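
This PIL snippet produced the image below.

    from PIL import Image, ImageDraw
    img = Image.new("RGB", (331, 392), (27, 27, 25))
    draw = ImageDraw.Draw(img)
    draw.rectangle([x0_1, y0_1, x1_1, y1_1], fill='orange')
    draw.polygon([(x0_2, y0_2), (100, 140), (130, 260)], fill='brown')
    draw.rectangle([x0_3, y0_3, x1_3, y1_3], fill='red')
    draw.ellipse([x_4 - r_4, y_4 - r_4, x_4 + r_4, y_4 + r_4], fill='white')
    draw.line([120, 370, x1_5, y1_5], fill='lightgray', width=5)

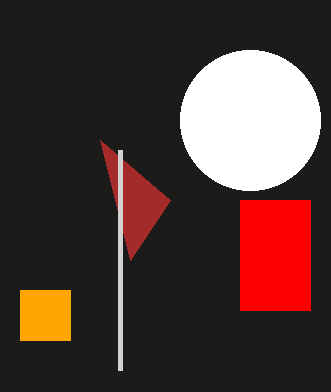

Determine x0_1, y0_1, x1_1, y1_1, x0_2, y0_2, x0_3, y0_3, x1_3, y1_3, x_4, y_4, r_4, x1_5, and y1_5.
x0_1 = 20; y0_1 = 290; x1_1 = 70; y1_1 = 340; x0_2 = 170; y0_2 = 200; x0_3 = 240; y0_3 = 200; x1_3 = 310; y1_3 = 310; x_4 = 250; y_4 = 120; r_4 = 70; x1_5 = 120; y1_5 = 150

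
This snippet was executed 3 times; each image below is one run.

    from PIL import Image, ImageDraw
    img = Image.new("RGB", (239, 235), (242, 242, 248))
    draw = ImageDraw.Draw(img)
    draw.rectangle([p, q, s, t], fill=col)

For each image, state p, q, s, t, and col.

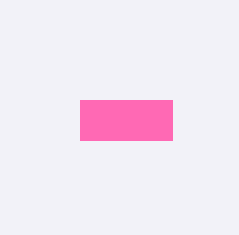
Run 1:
p = 80, q = 100, s = 172, t = 140, col = 'hotpink'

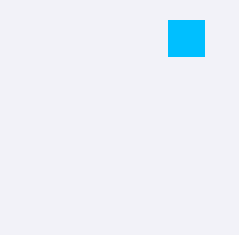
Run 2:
p = 168; q = 20; s = 204; t = 56; col = 'deepskyblue'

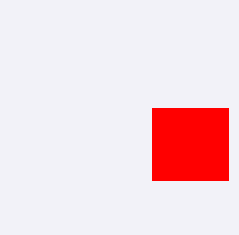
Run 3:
p = 152, q = 108, s = 228, t = 180, col = 'red'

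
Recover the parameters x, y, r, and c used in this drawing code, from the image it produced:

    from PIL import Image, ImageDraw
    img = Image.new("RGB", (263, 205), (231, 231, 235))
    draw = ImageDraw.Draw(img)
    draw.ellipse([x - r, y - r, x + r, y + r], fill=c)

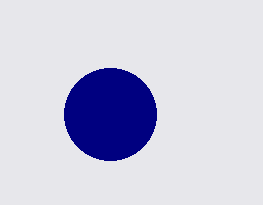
x = 110
y = 114
r = 46
c = 'navy'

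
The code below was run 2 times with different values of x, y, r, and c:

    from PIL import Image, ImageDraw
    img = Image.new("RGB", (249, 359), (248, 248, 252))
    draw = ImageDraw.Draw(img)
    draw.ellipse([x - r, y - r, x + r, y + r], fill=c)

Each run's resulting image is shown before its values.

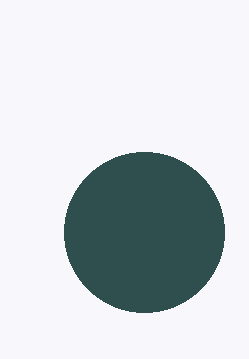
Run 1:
x = 144, y = 232, r = 80, c = 'darkslategray'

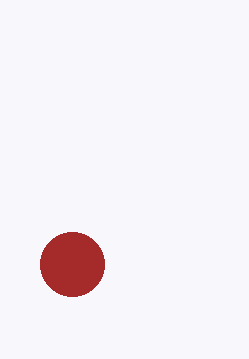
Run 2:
x = 72; y = 264; r = 32; c = 'brown'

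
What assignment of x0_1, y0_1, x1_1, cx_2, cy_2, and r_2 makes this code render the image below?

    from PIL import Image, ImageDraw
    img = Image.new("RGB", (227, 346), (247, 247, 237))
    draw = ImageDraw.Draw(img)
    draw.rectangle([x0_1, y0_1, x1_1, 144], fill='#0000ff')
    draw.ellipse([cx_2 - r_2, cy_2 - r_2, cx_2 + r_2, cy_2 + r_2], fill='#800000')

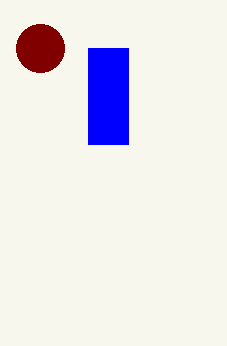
x0_1 = 88; y0_1 = 48; x1_1 = 128; cx_2 = 40; cy_2 = 48; r_2 = 24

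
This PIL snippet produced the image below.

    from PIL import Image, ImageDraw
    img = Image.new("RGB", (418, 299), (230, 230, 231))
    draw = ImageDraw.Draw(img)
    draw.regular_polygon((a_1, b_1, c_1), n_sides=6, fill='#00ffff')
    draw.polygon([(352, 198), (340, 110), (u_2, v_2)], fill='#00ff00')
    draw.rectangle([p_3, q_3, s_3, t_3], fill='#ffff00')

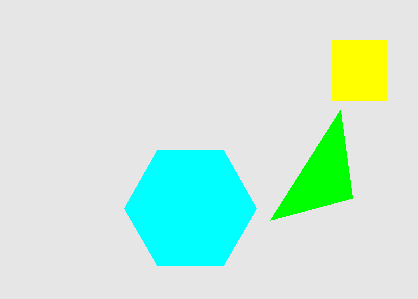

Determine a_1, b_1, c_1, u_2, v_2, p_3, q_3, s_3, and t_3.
a_1 = 190
b_1 = 208
c_1 = 66
u_2 = 270
v_2 = 220
p_3 = 332
q_3 = 40
s_3 = 386
t_3 = 100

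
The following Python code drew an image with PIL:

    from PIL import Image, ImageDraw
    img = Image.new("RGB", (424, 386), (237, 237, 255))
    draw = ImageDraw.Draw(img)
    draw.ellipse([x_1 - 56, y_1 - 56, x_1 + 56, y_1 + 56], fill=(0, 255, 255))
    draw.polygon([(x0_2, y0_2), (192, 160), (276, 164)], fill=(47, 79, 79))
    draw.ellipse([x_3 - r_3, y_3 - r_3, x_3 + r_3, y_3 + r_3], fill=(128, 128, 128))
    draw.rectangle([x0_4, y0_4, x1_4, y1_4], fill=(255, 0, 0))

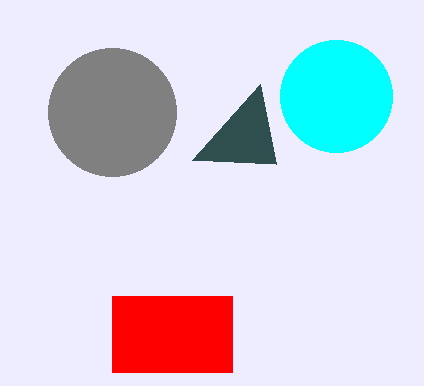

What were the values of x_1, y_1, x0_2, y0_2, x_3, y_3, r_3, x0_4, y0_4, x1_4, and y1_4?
x_1 = 336; y_1 = 96; x0_2 = 260; y0_2 = 84; x_3 = 112; y_3 = 112; r_3 = 64; x0_4 = 112; y0_4 = 296; x1_4 = 232; y1_4 = 372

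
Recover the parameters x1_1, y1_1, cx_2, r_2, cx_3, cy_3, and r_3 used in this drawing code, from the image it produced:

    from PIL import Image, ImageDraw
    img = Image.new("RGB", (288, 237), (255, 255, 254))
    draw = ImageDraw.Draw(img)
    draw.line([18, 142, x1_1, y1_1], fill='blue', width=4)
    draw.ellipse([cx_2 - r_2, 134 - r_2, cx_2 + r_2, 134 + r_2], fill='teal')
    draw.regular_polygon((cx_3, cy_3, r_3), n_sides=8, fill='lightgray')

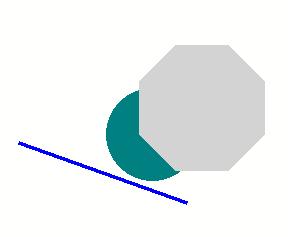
x1_1 = 186
y1_1 = 202
cx_2 = 152
r_2 = 46
cx_3 = 202
cy_3 = 108
r_3 = 68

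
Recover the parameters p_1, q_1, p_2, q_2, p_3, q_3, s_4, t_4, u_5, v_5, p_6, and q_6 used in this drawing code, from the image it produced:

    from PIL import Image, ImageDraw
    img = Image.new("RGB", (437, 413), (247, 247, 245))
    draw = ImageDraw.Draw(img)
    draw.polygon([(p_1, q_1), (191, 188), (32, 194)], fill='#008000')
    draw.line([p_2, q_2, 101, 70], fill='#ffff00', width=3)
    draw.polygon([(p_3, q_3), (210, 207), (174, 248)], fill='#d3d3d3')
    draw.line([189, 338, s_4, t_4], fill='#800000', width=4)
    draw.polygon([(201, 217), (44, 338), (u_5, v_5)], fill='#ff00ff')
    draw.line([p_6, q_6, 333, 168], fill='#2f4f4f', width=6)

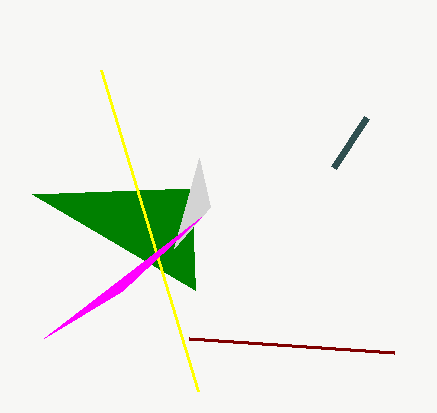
p_1 = 195
q_1 = 290
p_2 = 198
q_2 = 391
p_3 = 199
q_3 = 158
s_4 = 394
t_4 = 352
u_5 = 122
v_5 = 291
p_6 = 366
q_6 = 118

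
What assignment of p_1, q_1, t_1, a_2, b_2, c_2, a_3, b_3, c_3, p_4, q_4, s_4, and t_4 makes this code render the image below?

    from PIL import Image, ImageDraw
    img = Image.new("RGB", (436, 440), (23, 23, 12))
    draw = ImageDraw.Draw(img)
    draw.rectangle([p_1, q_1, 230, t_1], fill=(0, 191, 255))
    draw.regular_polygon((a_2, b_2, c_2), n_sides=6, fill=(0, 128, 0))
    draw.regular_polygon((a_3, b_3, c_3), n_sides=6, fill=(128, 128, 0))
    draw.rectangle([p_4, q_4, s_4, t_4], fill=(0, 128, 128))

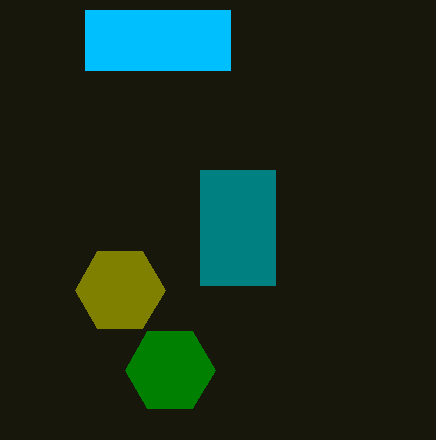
p_1 = 85
q_1 = 10
t_1 = 70
a_2 = 170
b_2 = 370
c_2 = 45
a_3 = 120
b_3 = 290
c_3 = 45
p_4 = 200
q_4 = 170
s_4 = 275
t_4 = 285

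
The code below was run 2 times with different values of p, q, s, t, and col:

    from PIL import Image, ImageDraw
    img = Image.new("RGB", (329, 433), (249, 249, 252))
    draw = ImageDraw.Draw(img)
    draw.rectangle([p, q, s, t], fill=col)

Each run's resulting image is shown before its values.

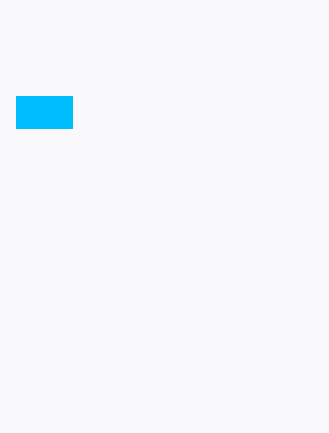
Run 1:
p = 16
q = 96
s = 72
t = 128
col = 'deepskyblue'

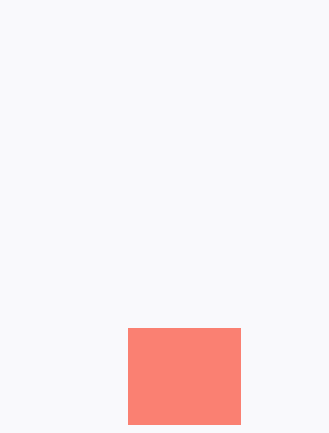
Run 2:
p = 128; q = 328; s = 240; t = 424; col = 'salmon'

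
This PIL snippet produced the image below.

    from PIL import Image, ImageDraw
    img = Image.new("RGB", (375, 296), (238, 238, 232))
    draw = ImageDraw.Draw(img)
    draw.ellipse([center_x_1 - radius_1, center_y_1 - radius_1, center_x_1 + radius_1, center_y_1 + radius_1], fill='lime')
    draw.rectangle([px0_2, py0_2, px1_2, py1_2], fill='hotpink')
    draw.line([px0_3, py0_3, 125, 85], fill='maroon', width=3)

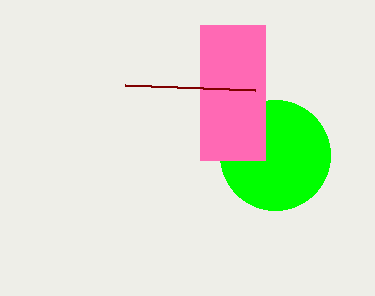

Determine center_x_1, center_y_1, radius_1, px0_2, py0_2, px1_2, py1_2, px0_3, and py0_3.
center_x_1 = 275, center_y_1 = 155, radius_1 = 55, px0_2 = 200, py0_2 = 25, px1_2 = 265, py1_2 = 160, px0_3 = 255, py0_3 = 90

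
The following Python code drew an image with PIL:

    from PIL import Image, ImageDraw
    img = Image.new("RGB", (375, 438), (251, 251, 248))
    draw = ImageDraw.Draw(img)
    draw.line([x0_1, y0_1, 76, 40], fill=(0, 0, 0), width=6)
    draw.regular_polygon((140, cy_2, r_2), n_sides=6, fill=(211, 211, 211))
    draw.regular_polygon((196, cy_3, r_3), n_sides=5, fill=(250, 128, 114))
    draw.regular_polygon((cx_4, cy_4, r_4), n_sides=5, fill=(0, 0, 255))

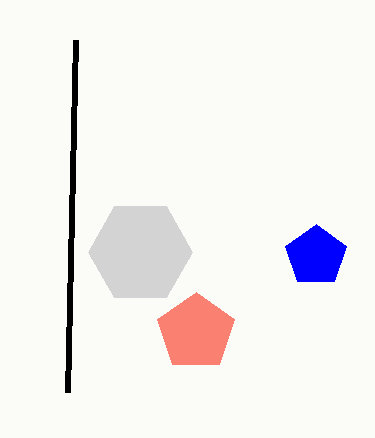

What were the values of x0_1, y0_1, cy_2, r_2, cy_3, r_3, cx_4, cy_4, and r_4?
x0_1 = 68; y0_1 = 392; cy_2 = 252; r_2 = 52; cy_3 = 332; r_3 = 40; cx_4 = 316; cy_4 = 256; r_4 = 32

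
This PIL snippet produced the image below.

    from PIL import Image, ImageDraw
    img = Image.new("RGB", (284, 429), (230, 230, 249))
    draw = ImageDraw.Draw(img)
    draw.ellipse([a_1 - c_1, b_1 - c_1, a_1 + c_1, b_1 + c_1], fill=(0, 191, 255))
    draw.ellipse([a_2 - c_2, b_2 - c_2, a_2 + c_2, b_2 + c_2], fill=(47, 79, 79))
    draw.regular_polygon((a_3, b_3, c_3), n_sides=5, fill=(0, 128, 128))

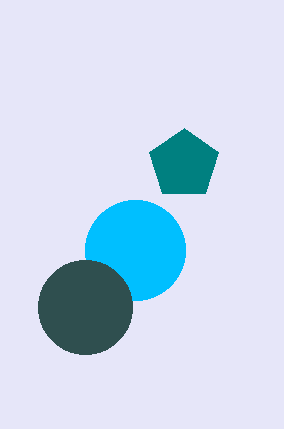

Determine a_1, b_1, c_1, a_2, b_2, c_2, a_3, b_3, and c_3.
a_1 = 135
b_1 = 250
c_1 = 50
a_2 = 85
b_2 = 307
c_2 = 47
a_3 = 184
b_3 = 164
c_3 = 36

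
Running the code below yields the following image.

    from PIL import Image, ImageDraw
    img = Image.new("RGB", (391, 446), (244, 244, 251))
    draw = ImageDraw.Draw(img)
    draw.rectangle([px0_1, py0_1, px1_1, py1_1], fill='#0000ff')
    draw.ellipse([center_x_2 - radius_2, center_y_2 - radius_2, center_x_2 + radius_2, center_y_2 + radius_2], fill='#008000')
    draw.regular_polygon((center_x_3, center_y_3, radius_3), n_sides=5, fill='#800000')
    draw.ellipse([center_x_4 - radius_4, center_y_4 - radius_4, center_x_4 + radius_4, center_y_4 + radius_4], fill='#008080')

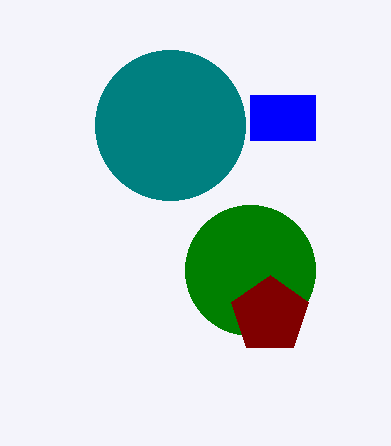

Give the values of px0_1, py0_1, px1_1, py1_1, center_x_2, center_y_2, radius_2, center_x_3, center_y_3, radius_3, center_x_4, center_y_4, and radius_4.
px0_1 = 250
py0_1 = 95
px1_1 = 315
py1_1 = 140
center_x_2 = 250
center_y_2 = 270
radius_2 = 65
center_x_3 = 270
center_y_3 = 315
radius_3 = 40
center_x_4 = 170
center_y_4 = 125
radius_4 = 75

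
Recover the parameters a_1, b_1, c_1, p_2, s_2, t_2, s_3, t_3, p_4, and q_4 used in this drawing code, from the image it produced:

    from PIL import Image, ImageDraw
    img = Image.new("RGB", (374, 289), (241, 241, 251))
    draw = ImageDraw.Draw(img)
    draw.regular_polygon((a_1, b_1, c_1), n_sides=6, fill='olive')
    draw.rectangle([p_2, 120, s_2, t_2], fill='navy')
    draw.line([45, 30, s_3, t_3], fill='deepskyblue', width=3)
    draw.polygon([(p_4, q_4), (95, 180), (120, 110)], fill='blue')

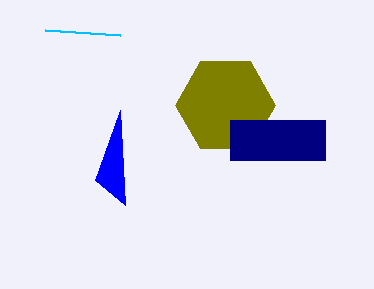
a_1 = 225
b_1 = 105
c_1 = 50
p_2 = 230
s_2 = 325
t_2 = 160
s_3 = 120
t_3 = 35
p_4 = 125
q_4 = 205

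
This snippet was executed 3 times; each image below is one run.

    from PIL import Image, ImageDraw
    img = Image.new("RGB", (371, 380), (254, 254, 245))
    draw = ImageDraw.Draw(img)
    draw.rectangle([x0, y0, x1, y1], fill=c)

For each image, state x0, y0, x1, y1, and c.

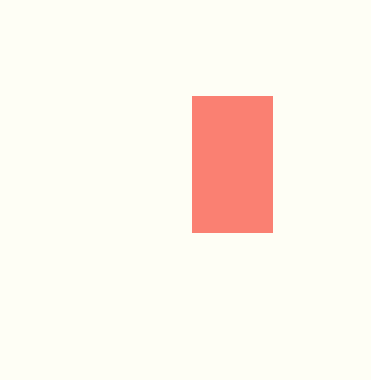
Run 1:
x0 = 192, y0 = 96, x1 = 272, y1 = 232, c = 'salmon'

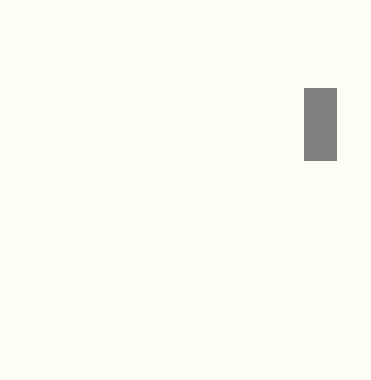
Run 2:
x0 = 304; y0 = 88; x1 = 336; y1 = 160; c = 'gray'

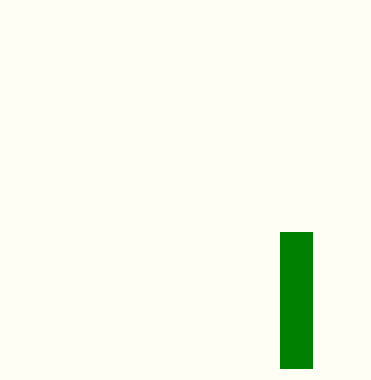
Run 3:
x0 = 280, y0 = 232, x1 = 312, y1 = 368, c = 'green'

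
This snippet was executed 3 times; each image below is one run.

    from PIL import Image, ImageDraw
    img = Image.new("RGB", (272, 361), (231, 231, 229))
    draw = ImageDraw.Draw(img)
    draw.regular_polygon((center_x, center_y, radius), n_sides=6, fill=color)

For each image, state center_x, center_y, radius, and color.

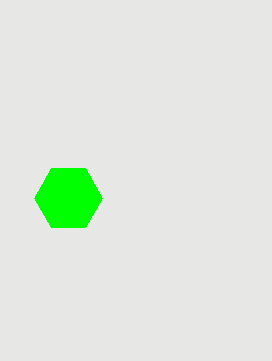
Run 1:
center_x = 68; center_y = 198; radius = 34; color = 'lime'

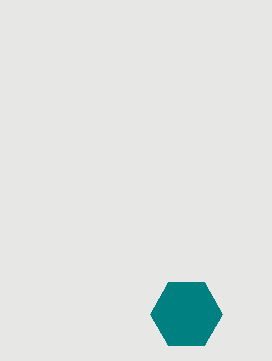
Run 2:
center_x = 186; center_y = 314; radius = 36; color = 'teal'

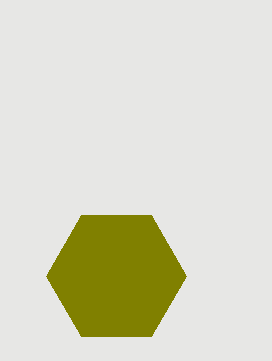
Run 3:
center_x = 116; center_y = 276; radius = 70; color = 'olive'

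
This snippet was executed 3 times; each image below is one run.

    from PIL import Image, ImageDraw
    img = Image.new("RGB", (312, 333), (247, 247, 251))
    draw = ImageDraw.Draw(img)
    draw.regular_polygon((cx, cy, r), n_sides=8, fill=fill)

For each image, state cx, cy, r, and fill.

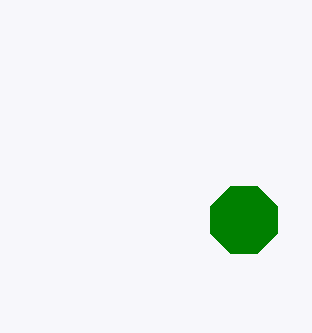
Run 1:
cx = 244; cy = 220; r = 36; fill = 'green'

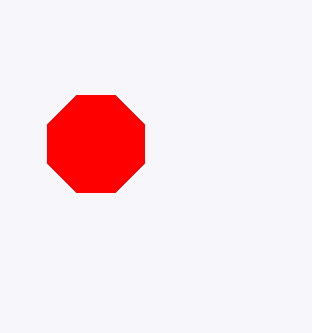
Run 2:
cx = 96, cy = 144, r = 52, fill = 'red'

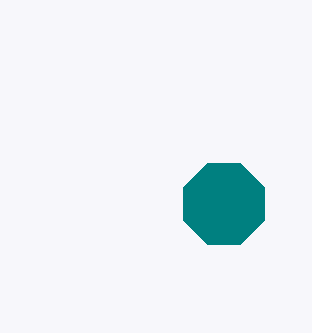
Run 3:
cx = 224; cy = 204; r = 44; fill = 'teal'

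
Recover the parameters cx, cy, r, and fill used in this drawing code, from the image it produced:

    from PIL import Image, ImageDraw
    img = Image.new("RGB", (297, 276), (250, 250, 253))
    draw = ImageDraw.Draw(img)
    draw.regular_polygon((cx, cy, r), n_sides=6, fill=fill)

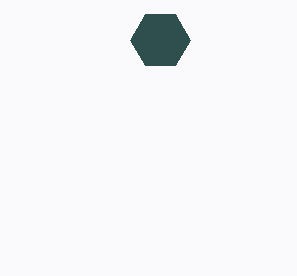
cx = 160
cy = 40
r = 30
fill = 'darkslategray'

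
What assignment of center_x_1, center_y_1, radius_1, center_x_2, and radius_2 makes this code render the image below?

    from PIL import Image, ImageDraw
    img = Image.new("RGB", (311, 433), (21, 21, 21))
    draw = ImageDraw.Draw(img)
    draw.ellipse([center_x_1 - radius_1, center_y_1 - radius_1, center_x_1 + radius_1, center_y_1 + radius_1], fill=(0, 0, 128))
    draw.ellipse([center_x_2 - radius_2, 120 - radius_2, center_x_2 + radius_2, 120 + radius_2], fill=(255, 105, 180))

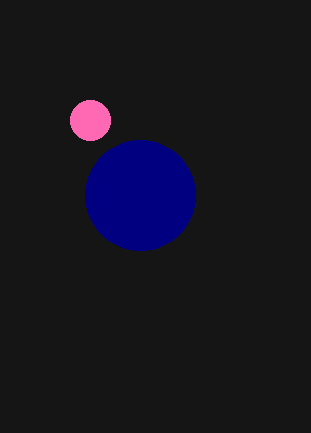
center_x_1 = 140, center_y_1 = 195, radius_1 = 55, center_x_2 = 90, radius_2 = 20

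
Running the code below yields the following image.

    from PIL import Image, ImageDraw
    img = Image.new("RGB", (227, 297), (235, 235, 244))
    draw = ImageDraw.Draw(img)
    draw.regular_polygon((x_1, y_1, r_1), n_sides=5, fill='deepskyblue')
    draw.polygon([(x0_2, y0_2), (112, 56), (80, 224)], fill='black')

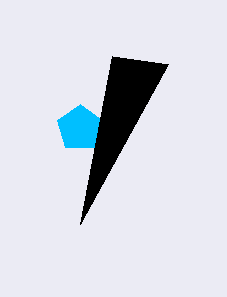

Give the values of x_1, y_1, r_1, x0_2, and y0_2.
x_1 = 80, y_1 = 128, r_1 = 24, x0_2 = 168, y0_2 = 64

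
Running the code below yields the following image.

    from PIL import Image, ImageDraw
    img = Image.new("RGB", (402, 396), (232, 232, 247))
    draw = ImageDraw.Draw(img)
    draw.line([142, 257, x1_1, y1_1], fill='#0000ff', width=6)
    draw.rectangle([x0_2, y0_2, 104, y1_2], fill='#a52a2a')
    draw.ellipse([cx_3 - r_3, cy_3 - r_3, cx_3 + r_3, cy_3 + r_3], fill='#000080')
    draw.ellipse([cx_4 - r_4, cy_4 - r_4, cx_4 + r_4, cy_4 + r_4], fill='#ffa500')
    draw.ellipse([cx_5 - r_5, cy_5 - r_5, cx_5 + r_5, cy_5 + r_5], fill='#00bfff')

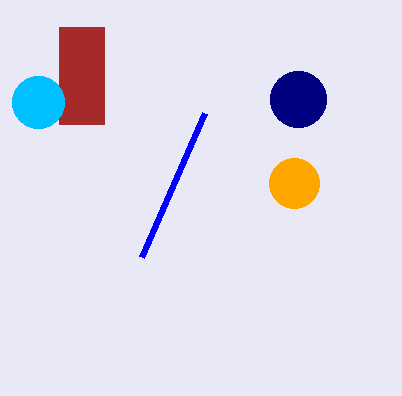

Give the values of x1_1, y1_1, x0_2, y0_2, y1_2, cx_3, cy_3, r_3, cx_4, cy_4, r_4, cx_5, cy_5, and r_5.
x1_1 = 205
y1_1 = 113
x0_2 = 59
y0_2 = 27
y1_2 = 124
cx_3 = 298
cy_3 = 99
r_3 = 28
cx_4 = 294
cy_4 = 183
r_4 = 25
cx_5 = 38
cy_5 = 102
r_5 = 26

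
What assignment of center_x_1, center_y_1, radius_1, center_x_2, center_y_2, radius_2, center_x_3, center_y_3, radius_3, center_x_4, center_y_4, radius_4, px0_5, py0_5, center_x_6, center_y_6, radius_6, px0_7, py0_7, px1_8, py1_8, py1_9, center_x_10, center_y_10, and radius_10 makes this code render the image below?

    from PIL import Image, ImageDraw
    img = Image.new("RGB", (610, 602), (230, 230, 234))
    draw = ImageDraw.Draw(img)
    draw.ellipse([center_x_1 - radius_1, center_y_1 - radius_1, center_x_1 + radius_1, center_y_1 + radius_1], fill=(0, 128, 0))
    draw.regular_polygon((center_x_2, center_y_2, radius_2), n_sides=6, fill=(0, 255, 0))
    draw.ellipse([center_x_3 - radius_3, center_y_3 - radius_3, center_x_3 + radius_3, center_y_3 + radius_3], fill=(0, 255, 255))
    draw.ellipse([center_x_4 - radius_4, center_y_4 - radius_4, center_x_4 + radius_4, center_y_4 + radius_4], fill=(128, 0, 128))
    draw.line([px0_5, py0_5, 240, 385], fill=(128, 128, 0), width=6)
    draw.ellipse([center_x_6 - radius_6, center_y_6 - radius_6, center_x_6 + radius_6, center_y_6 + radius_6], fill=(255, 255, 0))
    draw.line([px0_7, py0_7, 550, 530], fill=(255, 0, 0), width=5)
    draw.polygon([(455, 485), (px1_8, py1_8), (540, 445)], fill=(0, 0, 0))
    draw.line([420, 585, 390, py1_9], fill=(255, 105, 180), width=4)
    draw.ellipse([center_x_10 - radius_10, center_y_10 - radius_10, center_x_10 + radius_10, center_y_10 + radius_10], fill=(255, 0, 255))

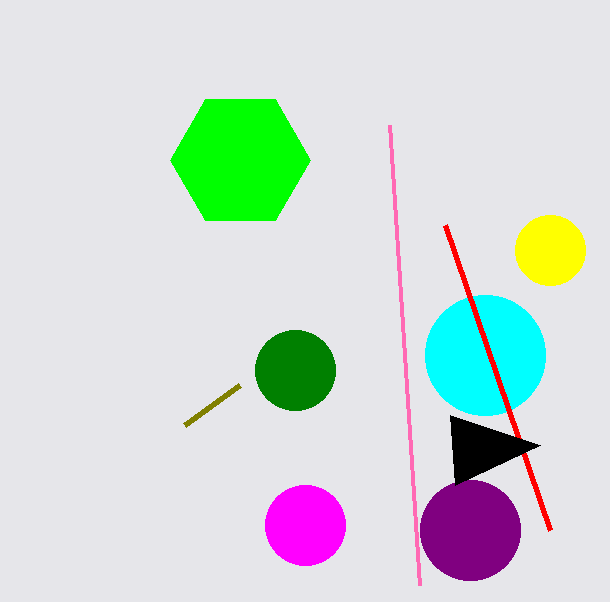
center_x_1 = 295, center_y_1 = 370, radius_1 = 40, center_x_2 = 240, center_y_2 = 160, radius_2 = 70, center_x_3 = 485, center_y_3 = 355, radius_3 = 60, center_x_4 = 470, center_y_4 = 530, radius_4 = 50, px0_5 = 185, py0_5 = 425, center_x_6 = 550, center_y_6 = 250, radius_6 = 35, px0_7 = 445, py0_7 = 225, px1_8 = 450, py1_8 = 415, py1_9 = 125, center_x_10 = 305, center_y_10 = 525, radius_10 = 40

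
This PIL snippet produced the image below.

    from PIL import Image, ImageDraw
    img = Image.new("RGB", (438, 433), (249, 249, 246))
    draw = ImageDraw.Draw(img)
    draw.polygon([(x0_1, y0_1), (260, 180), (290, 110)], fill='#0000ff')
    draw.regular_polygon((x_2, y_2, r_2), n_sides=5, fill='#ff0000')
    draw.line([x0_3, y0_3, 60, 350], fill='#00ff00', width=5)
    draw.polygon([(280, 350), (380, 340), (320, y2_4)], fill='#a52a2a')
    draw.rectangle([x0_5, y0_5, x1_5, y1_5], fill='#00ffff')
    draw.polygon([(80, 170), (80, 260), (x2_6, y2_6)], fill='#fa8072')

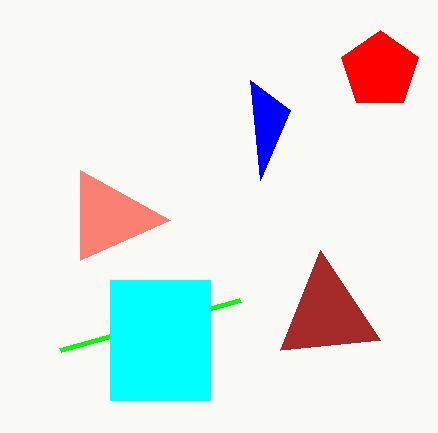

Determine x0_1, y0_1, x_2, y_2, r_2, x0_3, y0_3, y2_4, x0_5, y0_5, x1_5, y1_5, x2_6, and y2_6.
x0_1 = 250, y0_1 = 80, x_2 = 380, y_2 = 70, r_2 = 40, x0_3 = 240, y0_3 = 300, y2_4 = 250, x0_5 = 110, y0_5 = 280, x1_5 = 210, y1_5 = 400, x2_6 = 170, y2_6 = 220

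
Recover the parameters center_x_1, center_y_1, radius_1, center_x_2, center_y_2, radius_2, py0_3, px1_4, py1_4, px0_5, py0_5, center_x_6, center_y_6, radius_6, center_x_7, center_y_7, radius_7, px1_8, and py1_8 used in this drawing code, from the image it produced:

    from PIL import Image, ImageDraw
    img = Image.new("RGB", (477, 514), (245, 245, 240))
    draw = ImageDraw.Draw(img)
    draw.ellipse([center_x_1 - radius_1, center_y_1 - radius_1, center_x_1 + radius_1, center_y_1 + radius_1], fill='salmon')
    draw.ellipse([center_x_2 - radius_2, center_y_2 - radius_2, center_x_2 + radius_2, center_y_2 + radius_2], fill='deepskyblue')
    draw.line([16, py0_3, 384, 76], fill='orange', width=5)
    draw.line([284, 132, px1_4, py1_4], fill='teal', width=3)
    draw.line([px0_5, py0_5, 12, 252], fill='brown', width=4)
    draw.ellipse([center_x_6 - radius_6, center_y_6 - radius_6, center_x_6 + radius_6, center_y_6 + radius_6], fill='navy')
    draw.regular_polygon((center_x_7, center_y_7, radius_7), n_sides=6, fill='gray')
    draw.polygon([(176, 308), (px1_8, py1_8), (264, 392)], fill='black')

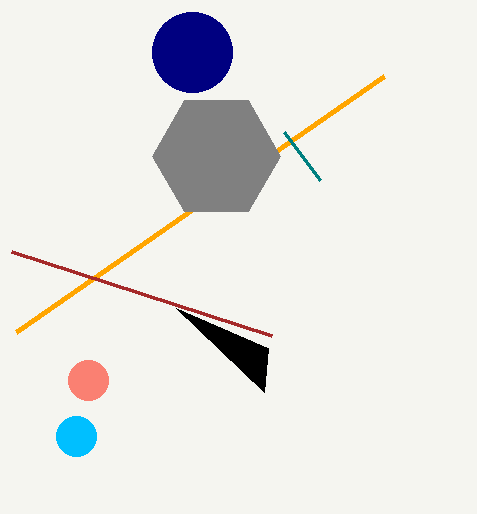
center_x_1 = 88; center_y_1 = 380; radius_1 = 20; center_x_2 = 76; center_y_2 = 436; radius_2 = 20; py0_3 = 332; px1_4 = 320; py1_4 = 180; px0_5 = 272; py0_5 = 336; center_x_6 = 192; center_y_6 = 52; radius_6 = 40; center_x_7 = 216; center_y_7 = 156; radius_7 = 64; px1_8 = 268; py1_8 = 348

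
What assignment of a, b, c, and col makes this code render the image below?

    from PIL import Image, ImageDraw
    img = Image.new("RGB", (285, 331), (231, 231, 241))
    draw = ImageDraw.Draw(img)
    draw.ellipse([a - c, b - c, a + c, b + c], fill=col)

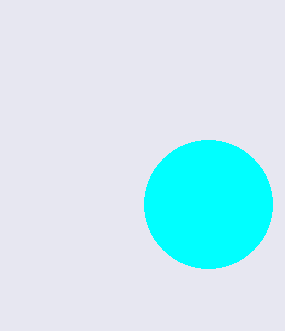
a = 208
b = 204
c = 64
col = 'cyan'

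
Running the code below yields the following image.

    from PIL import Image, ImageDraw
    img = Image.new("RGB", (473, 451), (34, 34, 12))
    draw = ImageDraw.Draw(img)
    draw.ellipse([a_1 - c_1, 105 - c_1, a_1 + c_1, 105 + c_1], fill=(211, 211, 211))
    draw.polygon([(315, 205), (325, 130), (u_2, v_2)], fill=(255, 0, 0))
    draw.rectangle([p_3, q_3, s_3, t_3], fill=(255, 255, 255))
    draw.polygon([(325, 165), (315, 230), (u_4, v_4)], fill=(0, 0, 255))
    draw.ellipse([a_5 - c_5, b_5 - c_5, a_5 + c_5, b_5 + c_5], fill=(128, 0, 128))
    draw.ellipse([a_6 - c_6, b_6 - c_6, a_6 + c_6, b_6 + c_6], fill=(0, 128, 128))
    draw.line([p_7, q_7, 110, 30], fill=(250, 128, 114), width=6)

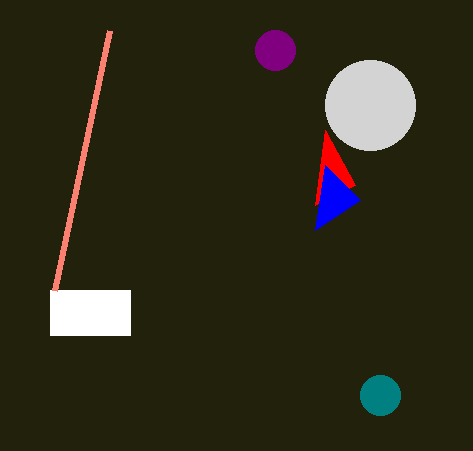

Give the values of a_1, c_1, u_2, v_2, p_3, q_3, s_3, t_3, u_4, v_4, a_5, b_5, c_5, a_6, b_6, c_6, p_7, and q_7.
a_1 = 370, c_1 = 45, u_2 = 355, v_2 = 185, p_3 = 50, q_3 = 290, s_3 = 130, t_3 = 335, u_4 = 360, v_4 = 200, a_5 = 275, b_5 = 50, c_5 = 20, a_6 = 380, b_6 = 395, c_6 = 20, p_7 = 55, q_7 = 290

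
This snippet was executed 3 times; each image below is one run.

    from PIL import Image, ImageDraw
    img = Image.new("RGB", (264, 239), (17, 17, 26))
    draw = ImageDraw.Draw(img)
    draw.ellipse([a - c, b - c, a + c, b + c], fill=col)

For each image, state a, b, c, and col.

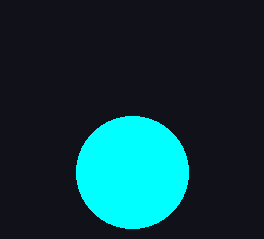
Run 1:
a = 132
b = 172
c = 56
col = 'cyan'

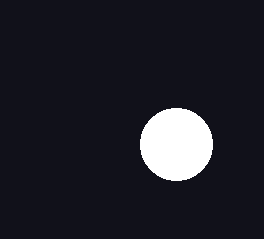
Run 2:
a = 176, b = 144, c = 36, col = 'white'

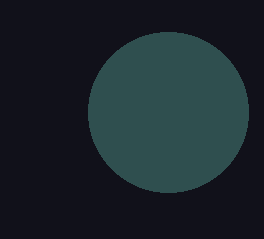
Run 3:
a = 168, b = 112, c = 80, col = 'darkslategray'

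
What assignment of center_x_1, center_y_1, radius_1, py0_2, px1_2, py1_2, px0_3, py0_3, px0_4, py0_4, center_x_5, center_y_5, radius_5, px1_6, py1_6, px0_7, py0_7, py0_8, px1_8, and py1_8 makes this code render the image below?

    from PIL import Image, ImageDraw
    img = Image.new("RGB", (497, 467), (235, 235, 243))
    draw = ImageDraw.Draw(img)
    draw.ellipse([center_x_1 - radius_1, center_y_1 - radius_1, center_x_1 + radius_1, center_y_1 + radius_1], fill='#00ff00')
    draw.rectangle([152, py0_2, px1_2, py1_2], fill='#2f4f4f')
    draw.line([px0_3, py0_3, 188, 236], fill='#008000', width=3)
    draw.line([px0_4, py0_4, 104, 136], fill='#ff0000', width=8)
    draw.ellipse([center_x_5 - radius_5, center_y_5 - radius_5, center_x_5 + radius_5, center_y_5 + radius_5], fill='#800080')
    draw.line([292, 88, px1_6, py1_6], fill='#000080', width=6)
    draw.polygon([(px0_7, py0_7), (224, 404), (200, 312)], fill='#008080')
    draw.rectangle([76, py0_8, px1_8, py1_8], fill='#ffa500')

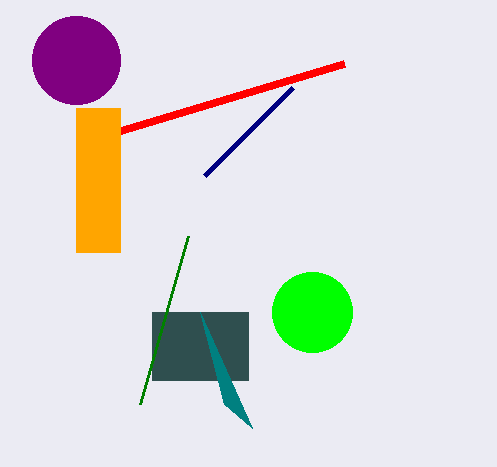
center_x_1 = 312
center_y_1 = 312
radius_1 = 40
py0_2 = 312
px1_2 = 248
py1_2 = 380
px0_3 = 140
py0_3 = 404
px0_4 = 344
py0_4 = 64
center_x_5 = 76
center_y_5 = 60
radius_5 = 44
px1_6 = 204
py1_6 = 176
px0_7 = 252
py0_7 = 428
py0_8 = 108
px1_8 = 120
py1_8 = 252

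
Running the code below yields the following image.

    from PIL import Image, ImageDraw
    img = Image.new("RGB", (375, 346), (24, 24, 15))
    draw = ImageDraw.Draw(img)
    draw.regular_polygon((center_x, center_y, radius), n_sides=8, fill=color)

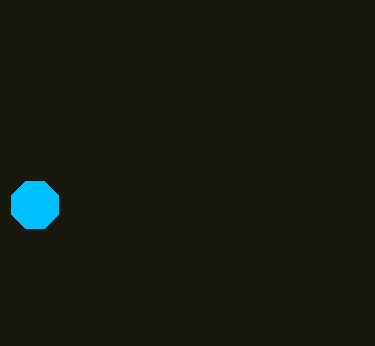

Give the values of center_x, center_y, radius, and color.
center_x = 35; center_y = 205; radius = 25; color = 'deepskyblue'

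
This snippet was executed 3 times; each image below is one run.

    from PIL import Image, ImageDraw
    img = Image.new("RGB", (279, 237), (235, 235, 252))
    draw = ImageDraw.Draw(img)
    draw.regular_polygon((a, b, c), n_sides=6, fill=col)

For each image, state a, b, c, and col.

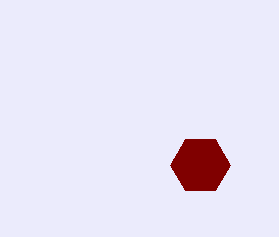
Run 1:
a = 200; b = 165; c = 30; col = 'maroon'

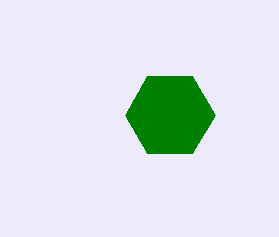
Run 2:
a = 170, b = 115, c = 45, col = 'green'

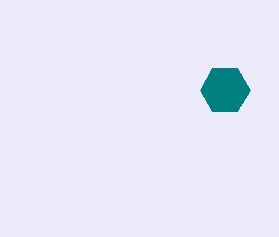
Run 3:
a = 225
b = 90
c = 25
col = 'teal'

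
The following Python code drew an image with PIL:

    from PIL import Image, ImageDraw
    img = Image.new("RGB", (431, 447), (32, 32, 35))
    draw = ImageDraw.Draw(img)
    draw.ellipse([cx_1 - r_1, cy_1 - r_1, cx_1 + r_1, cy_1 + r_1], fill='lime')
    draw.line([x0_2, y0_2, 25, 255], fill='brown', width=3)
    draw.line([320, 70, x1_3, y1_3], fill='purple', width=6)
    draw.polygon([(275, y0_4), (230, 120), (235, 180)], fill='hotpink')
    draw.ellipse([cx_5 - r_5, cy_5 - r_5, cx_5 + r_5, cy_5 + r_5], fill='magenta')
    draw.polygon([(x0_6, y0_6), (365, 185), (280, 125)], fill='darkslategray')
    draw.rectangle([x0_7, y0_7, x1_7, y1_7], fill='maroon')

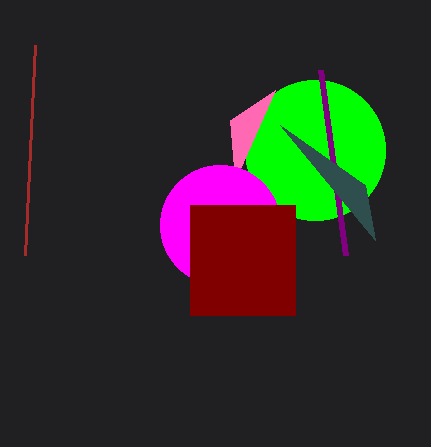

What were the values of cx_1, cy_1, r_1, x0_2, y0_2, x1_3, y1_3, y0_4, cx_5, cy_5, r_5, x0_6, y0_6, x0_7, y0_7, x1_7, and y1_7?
cx_1 = 315
cy_1 = 150
r_1 = 70
x0_2 = 35
y0_2 = 45
x1_3 = 345
y1_3 = 255
y0_4 = 90
cx_5 = 220
cy_5 = 225
r_5 = 60
x0_6 = 375
y0_6 = 240
x0_7 = 190
y0_7 = 205
x1_7 = 295
y1_7 = 315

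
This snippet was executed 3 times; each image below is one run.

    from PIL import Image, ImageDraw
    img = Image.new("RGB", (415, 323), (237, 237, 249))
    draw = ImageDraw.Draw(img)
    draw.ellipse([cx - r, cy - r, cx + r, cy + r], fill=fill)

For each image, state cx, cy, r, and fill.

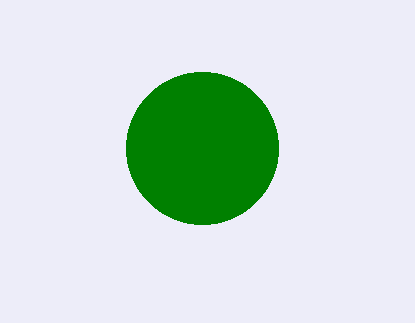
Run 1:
cx = 202; cy = 148; r = 76; fill = 'green'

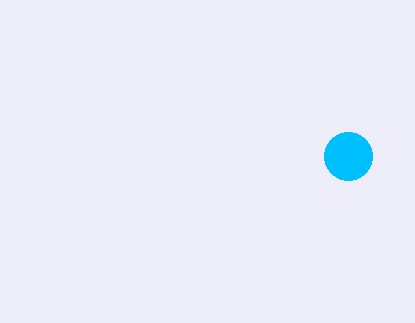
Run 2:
cx = 348; cy = 156; r = 24; fill = 'deepskyblue'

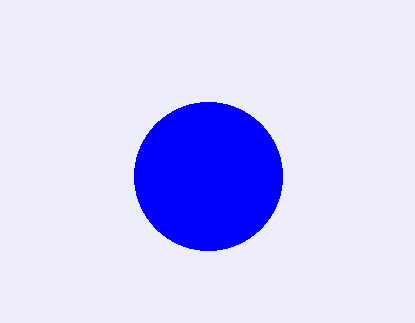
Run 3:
cx = 208, cy = 176, r = 74, fill = 'blue'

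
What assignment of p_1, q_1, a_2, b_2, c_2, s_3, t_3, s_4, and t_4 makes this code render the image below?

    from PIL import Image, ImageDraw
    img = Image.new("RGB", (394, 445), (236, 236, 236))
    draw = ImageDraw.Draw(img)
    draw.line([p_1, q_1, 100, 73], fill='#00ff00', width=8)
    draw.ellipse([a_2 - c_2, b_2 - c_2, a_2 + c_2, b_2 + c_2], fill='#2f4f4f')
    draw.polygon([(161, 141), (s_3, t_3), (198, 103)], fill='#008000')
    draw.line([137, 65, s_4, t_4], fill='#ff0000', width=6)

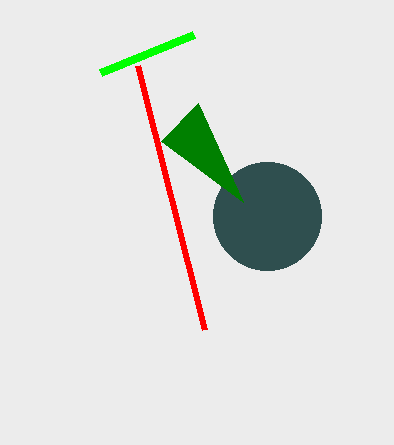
p_1 = 193, q_1 = 35, a_2 = 267, b_2 = 216, c_2 = 54, s_3 = 243, t_3 = 202, s_4 = 204, t_4 = 329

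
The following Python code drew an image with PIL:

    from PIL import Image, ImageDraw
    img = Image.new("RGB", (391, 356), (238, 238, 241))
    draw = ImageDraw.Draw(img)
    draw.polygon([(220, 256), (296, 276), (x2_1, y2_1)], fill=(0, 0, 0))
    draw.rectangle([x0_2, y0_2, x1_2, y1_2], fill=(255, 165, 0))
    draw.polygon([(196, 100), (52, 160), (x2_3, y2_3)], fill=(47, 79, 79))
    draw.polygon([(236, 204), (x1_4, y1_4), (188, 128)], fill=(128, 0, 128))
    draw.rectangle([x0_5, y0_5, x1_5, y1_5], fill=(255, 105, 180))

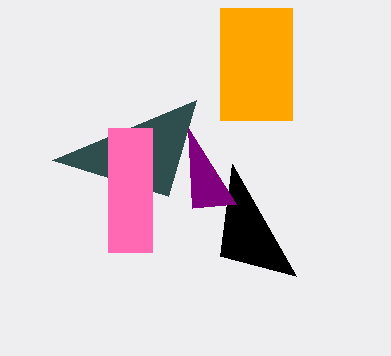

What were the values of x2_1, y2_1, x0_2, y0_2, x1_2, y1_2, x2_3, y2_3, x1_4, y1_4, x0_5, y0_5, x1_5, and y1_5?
x2_1 = 232; y2_1 = 164; x0_2 = 220; y0_2 = 8; x1_2 = 292; y1_2 = 120; x2_3 = 168; y2_3 = 196; x1_4 = 192; y1_4 = 208; x0_5 = 108; y0_5 = 128; x1_5 = 152; y1_5 = 252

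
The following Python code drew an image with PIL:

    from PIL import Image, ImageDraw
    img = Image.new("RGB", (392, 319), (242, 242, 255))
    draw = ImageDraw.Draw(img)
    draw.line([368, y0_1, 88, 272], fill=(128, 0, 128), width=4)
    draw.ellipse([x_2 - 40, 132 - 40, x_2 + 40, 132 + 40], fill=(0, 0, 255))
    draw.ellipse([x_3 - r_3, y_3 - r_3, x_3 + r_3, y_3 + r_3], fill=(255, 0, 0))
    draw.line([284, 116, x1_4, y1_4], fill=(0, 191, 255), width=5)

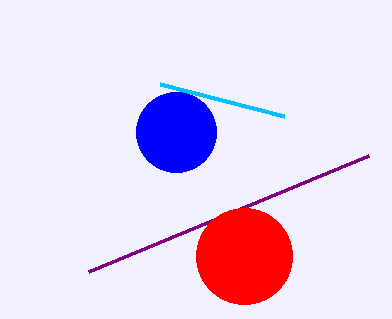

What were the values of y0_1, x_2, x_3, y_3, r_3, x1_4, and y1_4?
y0_1 = 156; x_2 = 176; x_3 = 244; y_3 = 256; r_3 = 48; x1_4 = 160; y1_4 = 84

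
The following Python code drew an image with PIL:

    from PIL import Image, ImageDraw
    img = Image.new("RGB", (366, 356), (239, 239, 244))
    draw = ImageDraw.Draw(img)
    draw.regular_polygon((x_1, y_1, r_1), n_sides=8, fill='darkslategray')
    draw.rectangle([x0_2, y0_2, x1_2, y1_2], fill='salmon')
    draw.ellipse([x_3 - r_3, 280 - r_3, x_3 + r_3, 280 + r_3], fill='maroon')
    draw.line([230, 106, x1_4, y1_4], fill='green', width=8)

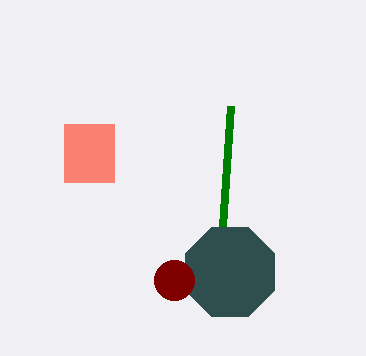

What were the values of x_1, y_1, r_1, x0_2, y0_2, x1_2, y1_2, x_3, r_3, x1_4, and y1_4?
x_1 = 230
y_1 = 272
r_1 = 48
x0_2 = 64
y0_2 = 124
x1_2 = 114
y1_2 = 182
x_3 = 174
r_3 = 20
x1_4 = 222
y1_4 = 226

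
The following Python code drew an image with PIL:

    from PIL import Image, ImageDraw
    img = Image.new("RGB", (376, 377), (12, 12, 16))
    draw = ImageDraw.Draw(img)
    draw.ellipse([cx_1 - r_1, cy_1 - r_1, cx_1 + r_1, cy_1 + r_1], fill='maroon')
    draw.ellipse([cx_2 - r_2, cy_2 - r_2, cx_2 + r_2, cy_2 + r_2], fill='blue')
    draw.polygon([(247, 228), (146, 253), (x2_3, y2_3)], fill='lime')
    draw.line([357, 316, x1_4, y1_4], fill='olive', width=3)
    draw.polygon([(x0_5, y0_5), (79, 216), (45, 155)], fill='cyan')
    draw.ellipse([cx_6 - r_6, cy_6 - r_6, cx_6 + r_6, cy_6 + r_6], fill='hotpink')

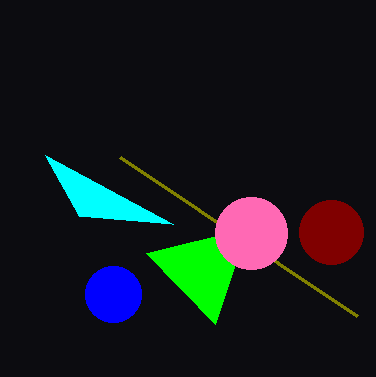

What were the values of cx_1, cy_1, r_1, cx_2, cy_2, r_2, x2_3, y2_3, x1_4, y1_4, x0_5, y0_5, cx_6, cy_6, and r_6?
cx_1 = 331; cy_1 = 232; r_1 = 32; cx_2 = 113; cy_2 = 294; r_2 = 28; x2_3 = 215; y2_3 = 324; x1_4 = 120; y1_4 = 157; x0_5 = 173; y0_5 = 224; cx_6 = 251; cy_6 = 233; r_6 = 36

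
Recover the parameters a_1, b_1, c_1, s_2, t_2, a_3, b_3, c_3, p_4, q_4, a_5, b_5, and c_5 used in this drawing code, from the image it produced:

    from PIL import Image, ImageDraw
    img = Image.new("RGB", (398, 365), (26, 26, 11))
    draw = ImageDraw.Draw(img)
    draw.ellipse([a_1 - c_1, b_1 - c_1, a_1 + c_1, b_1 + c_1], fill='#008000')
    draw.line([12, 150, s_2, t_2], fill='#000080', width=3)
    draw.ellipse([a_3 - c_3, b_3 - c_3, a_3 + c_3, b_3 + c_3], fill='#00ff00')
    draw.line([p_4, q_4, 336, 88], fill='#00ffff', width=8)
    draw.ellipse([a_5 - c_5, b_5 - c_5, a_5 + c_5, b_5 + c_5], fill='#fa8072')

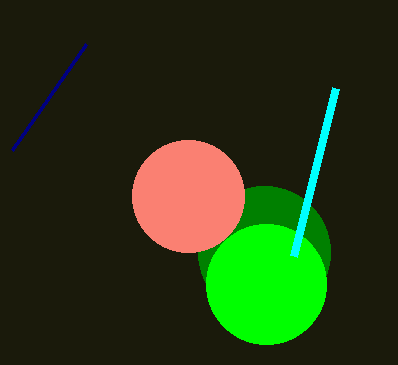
a_1 = 264; b_1 = 252; c_1 = 66; s_2 = 86; t_2 = 44; a_3 = 266; b_3 = 284; c_3 = 60; p_4 = 294; q_4 = 256; a_5 = 188; b_5 = 196; c_5 = 56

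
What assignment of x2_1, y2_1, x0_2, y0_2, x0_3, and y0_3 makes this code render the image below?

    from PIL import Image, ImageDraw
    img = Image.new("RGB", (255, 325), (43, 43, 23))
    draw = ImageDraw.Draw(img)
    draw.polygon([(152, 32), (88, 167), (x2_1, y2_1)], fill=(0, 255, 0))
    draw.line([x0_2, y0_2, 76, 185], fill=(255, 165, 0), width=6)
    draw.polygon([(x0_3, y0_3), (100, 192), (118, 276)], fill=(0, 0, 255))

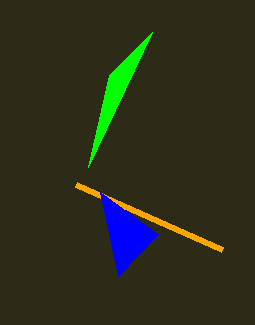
x2_1 = 109, y2_1 = 75, x0_2 = 222, y0_2 = 250, x0_3 = 158, y0_3 = 234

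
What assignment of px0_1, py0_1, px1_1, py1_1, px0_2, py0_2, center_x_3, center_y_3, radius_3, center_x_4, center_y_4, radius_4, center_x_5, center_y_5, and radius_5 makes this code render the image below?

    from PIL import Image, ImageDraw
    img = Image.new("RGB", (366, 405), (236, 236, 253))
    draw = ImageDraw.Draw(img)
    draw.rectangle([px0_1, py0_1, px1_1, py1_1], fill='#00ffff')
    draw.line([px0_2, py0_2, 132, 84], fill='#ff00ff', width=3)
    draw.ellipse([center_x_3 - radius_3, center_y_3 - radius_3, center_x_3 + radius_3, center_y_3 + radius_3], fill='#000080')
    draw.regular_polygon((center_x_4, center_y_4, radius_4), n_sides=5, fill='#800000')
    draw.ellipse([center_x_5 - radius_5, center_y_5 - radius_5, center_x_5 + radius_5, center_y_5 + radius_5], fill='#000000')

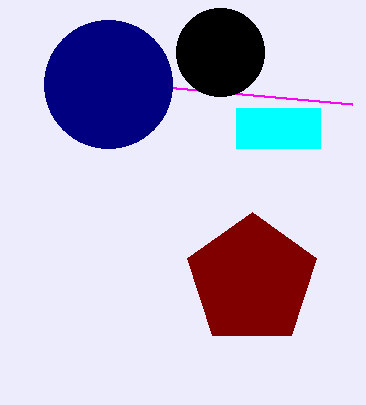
px0_1 = 236
py0_1 = 108
px1_1 = 320
py1_1 = 148
px0_2 = 352
py0_2 = 104
center_x_3 = 108
center_y_3 = 84
radius_3 = 64
center_x_4 = 252
center_y_4 = 280
radius_4 = 68
center_x_5 = 220
center_y_5 = 52
radius_5 = 44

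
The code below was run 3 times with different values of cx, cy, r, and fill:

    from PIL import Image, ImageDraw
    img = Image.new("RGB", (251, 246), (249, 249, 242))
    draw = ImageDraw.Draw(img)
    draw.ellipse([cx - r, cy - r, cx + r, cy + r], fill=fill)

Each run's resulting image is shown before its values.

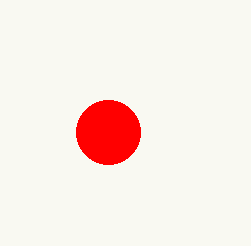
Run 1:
cx = 108; cy = 132; r = 32; fill = 'red'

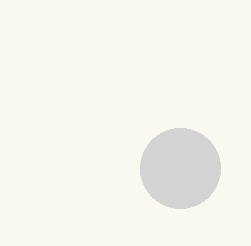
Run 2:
cx = 180
cy = 168
r = 40
fill = 'lightgray'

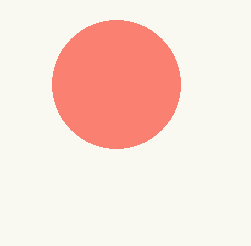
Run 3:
cx = 116, cy = 84, r = 64, fill = 'salmon'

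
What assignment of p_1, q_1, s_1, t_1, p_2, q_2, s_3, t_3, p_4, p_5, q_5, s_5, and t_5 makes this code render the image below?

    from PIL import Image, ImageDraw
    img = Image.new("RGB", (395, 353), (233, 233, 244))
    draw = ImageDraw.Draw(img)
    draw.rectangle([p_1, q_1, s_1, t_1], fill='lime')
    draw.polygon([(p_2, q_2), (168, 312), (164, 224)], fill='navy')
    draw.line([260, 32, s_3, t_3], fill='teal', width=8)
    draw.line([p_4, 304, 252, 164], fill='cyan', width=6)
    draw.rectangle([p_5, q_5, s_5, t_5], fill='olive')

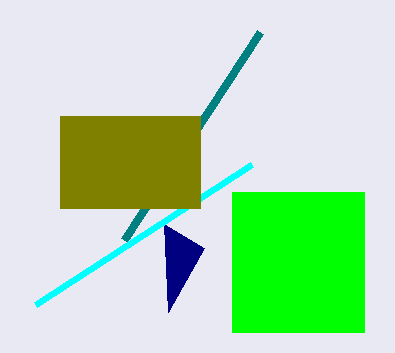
p_1 = 232, q_1 = 192, s_1 = 364, t_1 = 332, p_2 = 204, q_2 = 248, s_3 = 124, t_3 = 240, p_4 = 36, p_5 = 60, q_5 = 116, s_5 = 200, t_5 = 208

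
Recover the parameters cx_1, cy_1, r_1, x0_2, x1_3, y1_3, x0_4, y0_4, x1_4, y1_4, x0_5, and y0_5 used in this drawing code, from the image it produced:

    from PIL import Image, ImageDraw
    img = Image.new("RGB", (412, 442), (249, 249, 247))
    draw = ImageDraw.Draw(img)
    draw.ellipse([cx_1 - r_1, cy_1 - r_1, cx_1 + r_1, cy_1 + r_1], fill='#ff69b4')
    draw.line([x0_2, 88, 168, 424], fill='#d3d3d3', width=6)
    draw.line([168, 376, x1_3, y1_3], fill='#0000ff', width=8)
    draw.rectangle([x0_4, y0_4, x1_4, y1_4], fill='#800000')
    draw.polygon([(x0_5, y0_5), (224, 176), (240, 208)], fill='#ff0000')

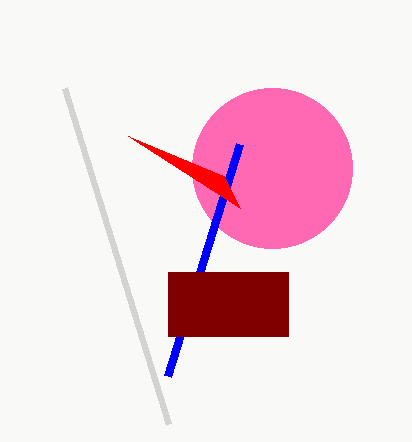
cx_1 = 272; cy_1 = 168; r_1 = 80; x0_2 = 64; x1_3 = 240; y1_3 = 144; x0_4 = 168; y0_4 = 272; x1_4 = 288; y1_4 = 336; x0_5 = 128; y0_5 = 136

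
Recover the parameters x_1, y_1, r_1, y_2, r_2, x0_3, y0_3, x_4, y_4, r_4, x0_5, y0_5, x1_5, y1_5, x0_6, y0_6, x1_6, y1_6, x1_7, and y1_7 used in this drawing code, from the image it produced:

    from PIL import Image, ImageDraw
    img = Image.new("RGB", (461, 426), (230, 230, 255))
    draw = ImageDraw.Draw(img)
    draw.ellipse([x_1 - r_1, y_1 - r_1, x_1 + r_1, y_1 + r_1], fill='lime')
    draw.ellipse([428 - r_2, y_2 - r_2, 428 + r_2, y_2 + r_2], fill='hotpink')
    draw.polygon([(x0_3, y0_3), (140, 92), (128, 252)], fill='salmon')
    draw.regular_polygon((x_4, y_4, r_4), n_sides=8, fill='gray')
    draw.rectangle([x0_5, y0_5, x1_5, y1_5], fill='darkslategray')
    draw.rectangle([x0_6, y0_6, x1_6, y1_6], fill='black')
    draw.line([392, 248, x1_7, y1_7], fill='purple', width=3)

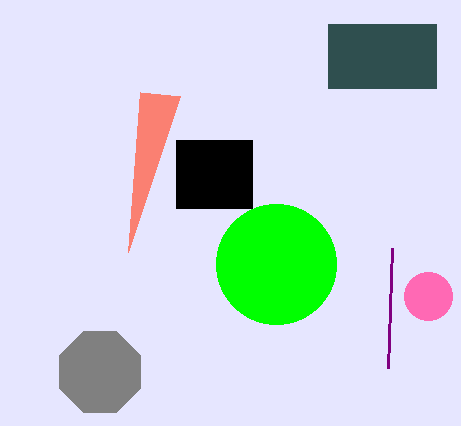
x_1 = 276, y_1 = 264, r_1 = 60, y_2 = 296, r_2 = 24, x0_3 = 180, y0_3 = 96, x_4 = 100, y_4 = 372, r_4 = 44, x0_5 = 328, y0_5 = 24, x1_5 = 436, y1_5 = 88, x0_6 = 176, y0_6 = 140, x1_6 = 252, y1_6 = 208, x1_7 = 388, y1_7 = 368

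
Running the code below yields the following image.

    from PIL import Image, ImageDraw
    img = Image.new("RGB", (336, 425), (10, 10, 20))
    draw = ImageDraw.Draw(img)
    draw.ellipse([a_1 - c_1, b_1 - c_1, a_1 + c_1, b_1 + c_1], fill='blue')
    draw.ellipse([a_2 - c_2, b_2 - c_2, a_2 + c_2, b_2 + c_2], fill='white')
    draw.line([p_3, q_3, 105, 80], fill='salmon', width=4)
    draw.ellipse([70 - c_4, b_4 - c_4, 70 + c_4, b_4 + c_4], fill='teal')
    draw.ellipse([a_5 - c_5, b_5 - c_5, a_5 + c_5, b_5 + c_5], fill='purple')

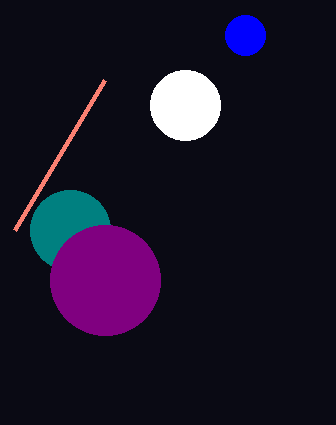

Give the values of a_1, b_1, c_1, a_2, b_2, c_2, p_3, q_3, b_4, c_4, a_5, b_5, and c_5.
a_1 = 245
b_1 = 35
c_1 = 20
a_2 = 185
b_2 = 105
c_2 = 35
p_3 = 15
q_3 = 230
b_4 = 230
c_4 = 40
a_5 = 105
b_5 = 280
c_5 = 55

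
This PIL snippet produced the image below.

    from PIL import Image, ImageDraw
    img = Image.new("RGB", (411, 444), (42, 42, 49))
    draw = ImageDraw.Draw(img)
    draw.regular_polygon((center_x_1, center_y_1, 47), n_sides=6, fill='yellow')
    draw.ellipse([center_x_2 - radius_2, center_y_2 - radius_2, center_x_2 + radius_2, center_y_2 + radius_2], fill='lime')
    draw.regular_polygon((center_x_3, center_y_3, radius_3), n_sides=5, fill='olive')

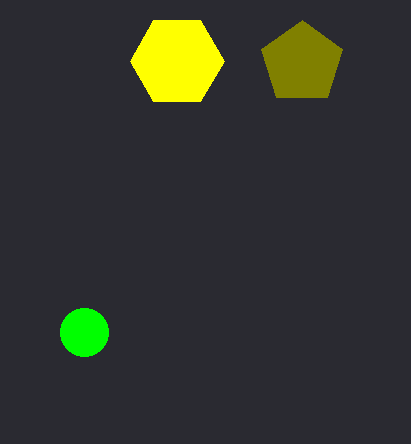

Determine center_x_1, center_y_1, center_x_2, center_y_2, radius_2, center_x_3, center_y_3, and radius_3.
center_x_1 = 177, center_y_1 = 61, center_x_2 = 84, center_y_2 = 332, radius_2 = 24, center_x_3 = 302, center_y_3 = 63, radius_3 = 43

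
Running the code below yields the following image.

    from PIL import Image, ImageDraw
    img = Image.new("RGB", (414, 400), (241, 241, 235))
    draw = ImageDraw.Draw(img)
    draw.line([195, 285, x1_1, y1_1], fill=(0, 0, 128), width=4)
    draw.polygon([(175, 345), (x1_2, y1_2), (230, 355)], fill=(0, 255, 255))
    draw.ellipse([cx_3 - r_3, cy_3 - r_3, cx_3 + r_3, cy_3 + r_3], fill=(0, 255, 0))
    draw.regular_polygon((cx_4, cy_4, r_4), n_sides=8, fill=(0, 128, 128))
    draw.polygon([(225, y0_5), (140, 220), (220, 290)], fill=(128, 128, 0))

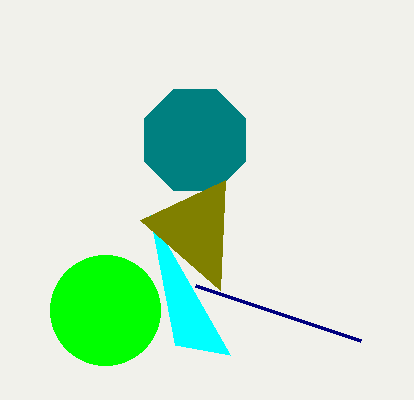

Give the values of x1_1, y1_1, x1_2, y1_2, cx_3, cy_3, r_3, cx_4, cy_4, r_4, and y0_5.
x1_1 = 360; y1_1 = 340; x1_2 = 150; y1_2 = 215; cx_3 = 105; cy_3 = 310; r_3 = 55; cx_4 = 195; cy_4 = 140; r_4 = 55; y0_5 = 180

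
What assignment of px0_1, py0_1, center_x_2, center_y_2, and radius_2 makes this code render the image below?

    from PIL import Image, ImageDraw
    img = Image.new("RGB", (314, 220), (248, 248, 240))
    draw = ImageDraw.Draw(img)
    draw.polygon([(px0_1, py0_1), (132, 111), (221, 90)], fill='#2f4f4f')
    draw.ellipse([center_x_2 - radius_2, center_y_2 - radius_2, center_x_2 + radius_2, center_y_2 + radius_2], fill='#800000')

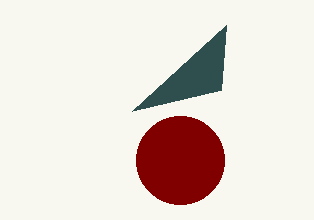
px0_1 = 226
py0_1 = 25
center_x_2 = 180
center_y_2 = 160
radius_2 = 44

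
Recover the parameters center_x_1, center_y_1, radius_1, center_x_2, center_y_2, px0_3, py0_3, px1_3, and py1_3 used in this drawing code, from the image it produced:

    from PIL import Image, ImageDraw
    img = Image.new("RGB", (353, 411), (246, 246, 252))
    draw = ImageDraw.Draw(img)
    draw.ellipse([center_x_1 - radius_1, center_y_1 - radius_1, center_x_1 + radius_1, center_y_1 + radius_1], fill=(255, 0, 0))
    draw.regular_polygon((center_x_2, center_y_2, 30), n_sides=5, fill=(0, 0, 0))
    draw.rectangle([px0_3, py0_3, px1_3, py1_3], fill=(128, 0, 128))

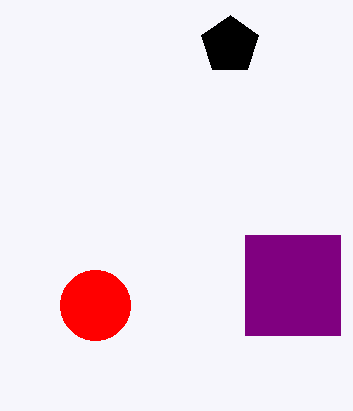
center_x_1 = 95
center_y_1 = 305
radius_1 = 35
center_x_2 = 230
center_y_2 = 45
px0_3 = 245
py0_3 = 235
px1_3 = 340
py1_3 = 335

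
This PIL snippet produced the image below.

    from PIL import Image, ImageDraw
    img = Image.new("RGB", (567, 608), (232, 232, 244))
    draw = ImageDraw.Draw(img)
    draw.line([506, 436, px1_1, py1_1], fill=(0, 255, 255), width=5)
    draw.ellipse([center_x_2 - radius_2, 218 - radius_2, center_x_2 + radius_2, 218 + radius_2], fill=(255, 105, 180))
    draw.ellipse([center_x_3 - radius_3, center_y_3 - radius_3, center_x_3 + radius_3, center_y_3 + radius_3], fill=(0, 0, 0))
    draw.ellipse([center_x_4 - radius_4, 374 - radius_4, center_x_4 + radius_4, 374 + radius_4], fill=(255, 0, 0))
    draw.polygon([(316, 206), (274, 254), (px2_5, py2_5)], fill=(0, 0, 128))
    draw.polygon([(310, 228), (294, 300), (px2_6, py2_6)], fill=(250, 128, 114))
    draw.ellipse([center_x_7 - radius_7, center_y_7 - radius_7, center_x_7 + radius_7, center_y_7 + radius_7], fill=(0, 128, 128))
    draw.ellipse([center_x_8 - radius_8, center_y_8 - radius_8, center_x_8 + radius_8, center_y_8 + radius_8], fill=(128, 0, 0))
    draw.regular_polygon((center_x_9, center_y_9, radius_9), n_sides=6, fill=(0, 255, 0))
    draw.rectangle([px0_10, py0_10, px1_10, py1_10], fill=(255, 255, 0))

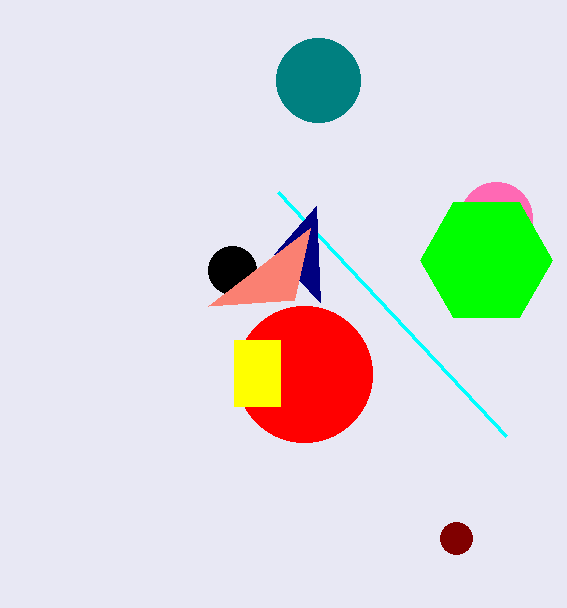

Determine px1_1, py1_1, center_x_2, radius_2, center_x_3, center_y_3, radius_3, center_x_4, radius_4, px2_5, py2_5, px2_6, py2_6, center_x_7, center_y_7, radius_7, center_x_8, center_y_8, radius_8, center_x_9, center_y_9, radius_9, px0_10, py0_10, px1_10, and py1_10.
px1_1 = 278, py1_1 = 192, center_x_2 = 496, radius_2 = 36, center_x_3 = 232, center_y_3 = 270, radius_3 = 24, center_x_4 = 304, radius_4 = 68, px2_5 = 320, py2_5 = 302, px2_6 = 208, py2_6 = 306, center_x_7 = 318, center_y_7 = 80, radius_7 = 42, center_x_8 = 456, center_y_8 = 538, radius_8 = 16, center_x_9 = 486, center_y_9 = 260, radius_9 = 66, px0_10 = 234, py0_10 = 340, px1_10 = 280, py1_10 = 406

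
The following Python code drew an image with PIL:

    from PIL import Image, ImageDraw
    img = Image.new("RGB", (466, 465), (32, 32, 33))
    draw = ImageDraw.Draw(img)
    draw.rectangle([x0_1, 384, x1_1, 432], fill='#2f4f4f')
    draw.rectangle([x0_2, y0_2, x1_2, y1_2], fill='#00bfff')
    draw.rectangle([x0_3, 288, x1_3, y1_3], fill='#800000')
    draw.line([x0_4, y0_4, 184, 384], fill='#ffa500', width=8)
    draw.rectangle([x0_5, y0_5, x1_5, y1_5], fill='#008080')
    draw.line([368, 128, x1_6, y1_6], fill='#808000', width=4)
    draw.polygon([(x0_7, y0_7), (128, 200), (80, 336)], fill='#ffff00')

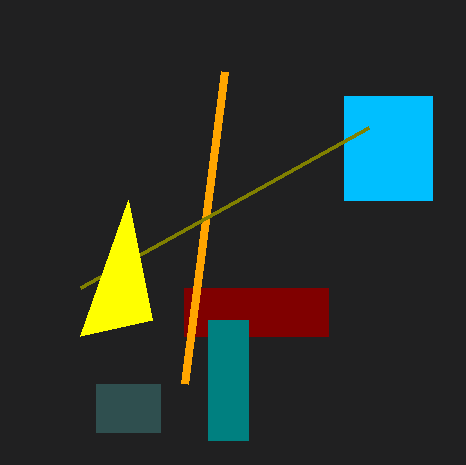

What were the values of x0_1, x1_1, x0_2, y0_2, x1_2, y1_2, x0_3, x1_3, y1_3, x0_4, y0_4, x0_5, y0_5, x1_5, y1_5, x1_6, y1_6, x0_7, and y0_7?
x0_1 = 96
x1_1 = 160
x0_2 = 344
y0_2 = 96
x1_2 = 432
y1_2 = 200
x0_3 = 184
x1_3 = 328
y1_3 = 336
x0_4 = 224
y0_4 = 72
x0_5 = 208
y0_5 = 320
x1_5 = 248
y1_5 = 440
x1_6 = 80
y1_6 = 288
x0_7 = 152
y0_7 = 320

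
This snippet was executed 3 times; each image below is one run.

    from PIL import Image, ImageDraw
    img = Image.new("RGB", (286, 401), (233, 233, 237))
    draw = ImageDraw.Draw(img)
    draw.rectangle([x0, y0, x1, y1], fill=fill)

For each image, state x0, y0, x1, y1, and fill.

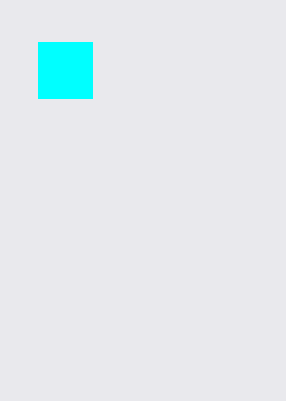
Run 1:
x0 = 38, y0 = 42, x1 = 92, y1 = 98, fill = 'cyan'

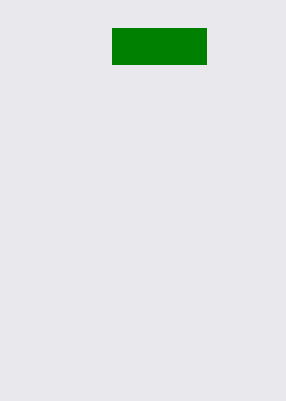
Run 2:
x0 = 112
y0 = 28
x1 = 206
y1 = 64
fill = 'green'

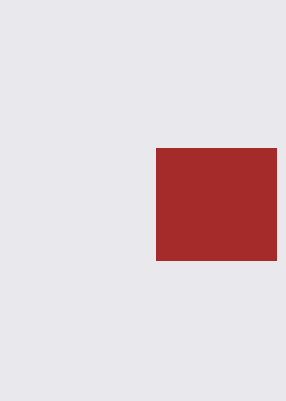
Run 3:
x0 = 156, y0 = 148, x1 = 276, y1 = 260, fill = 'brown'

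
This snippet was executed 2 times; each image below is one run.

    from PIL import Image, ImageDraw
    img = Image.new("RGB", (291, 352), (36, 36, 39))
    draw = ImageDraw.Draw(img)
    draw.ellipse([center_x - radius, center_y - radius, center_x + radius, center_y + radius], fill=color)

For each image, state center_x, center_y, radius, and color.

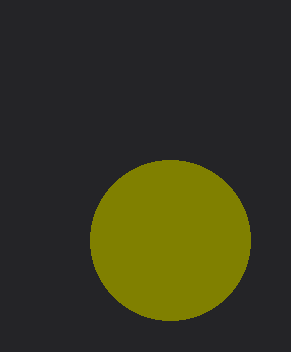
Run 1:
center_x = 170, center_y = 240, radius = 80, color = 'olive'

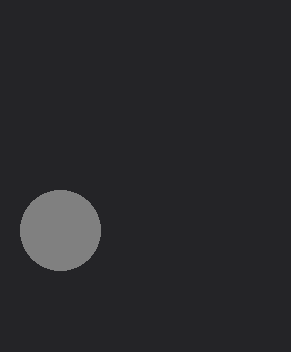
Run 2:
center_x = 60, center_y = 230, radius = 40, color = 'gray'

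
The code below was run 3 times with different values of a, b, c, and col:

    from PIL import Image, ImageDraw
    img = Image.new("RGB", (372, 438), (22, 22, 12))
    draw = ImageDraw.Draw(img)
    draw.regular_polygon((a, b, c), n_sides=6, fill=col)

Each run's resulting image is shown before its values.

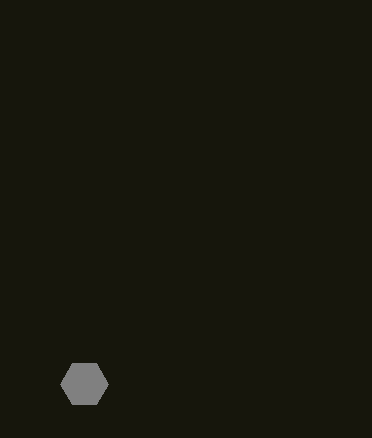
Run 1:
a = 84, b = 384, c = 24, col = 'gray'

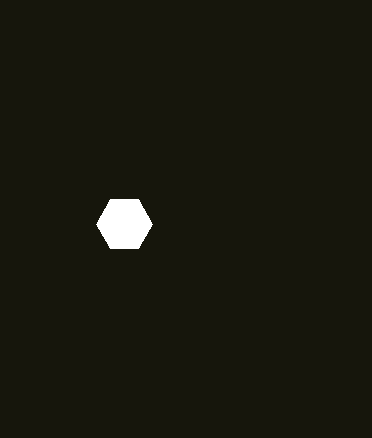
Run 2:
a = 124
b = 224
c = 28
col = 'white'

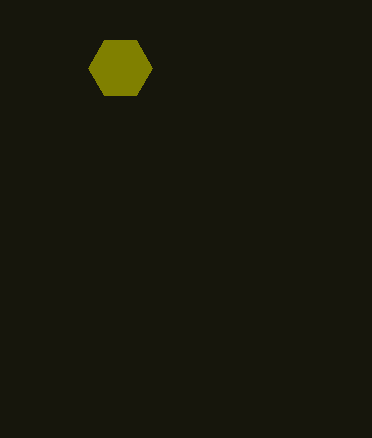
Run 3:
a = 120
b = 68
c = 32
col = 'olive'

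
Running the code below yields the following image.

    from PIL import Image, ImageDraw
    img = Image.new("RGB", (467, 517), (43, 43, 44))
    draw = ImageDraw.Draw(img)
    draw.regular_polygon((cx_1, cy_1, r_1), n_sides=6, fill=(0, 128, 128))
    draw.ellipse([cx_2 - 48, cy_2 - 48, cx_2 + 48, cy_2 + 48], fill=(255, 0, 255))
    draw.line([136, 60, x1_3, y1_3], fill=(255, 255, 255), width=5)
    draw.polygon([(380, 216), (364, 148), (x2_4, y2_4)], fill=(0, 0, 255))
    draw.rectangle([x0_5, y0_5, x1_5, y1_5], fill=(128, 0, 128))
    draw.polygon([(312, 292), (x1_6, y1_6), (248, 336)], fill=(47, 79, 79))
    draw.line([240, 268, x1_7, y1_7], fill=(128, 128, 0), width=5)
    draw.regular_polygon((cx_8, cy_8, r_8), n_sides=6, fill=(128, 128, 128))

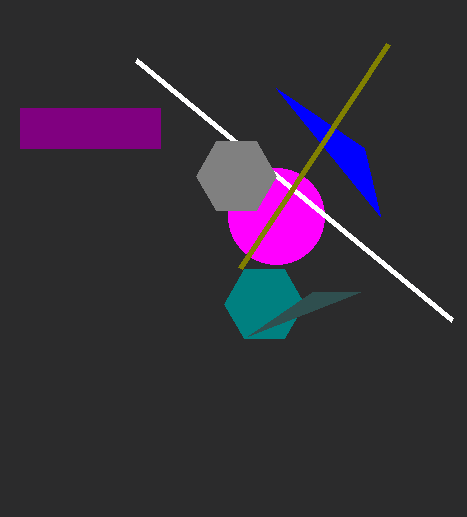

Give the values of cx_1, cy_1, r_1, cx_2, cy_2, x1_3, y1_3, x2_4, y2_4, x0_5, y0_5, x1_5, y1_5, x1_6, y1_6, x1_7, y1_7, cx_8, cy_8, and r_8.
cx_1 = 264, cy_1 = 304, r_1 = 40, cx_2 = 276, cy_2 = 216, x1_3 = 452, y1_3 = 320, x2_4 = 276, y2_4 = 88, x0_5 = 20, y0_5 = 108, x1_5 = 160, y1_5 = 148, x1_6 = 360, y1_6 = 292, x1_7 = 388, y1_7 = 44, cx_8 = 236, cy_8 = 176, r_8 = 40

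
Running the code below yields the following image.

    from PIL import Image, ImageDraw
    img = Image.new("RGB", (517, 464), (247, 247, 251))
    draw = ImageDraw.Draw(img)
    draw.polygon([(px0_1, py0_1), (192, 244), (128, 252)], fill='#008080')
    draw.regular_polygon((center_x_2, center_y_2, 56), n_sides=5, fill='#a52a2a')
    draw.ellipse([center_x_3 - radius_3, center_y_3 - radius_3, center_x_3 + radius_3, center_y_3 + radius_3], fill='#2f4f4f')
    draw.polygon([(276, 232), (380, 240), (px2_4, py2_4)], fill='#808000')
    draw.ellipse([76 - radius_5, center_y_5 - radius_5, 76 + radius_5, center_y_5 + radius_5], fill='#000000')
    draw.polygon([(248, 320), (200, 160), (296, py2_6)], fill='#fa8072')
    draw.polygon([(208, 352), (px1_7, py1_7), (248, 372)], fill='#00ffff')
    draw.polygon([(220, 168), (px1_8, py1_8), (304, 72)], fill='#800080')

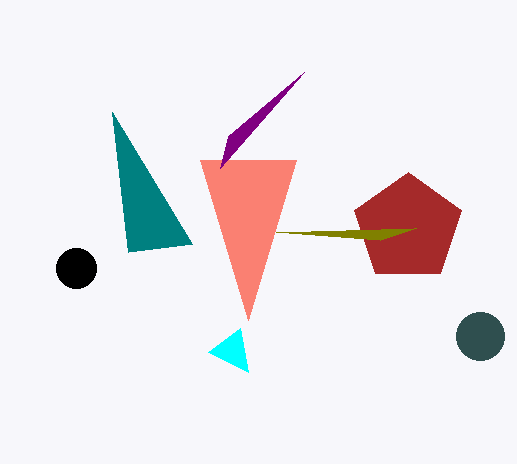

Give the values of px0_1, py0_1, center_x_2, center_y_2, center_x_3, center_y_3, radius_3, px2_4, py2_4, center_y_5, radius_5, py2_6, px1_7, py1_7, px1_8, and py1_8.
px0_1 = 112; py0_1 = 112; center_x_2 = 408; center_y_2 = 228; center_x_3 = 480; center_y_3 = 336; radius_3 = 24; px2_4 = 416; py2_4 = 228; center_y_5 = 268; radius_5 = 20; py2_6 = 160; px1_7 = 240; py1_7 = 328; px1_8 = 228; py1_8 = 136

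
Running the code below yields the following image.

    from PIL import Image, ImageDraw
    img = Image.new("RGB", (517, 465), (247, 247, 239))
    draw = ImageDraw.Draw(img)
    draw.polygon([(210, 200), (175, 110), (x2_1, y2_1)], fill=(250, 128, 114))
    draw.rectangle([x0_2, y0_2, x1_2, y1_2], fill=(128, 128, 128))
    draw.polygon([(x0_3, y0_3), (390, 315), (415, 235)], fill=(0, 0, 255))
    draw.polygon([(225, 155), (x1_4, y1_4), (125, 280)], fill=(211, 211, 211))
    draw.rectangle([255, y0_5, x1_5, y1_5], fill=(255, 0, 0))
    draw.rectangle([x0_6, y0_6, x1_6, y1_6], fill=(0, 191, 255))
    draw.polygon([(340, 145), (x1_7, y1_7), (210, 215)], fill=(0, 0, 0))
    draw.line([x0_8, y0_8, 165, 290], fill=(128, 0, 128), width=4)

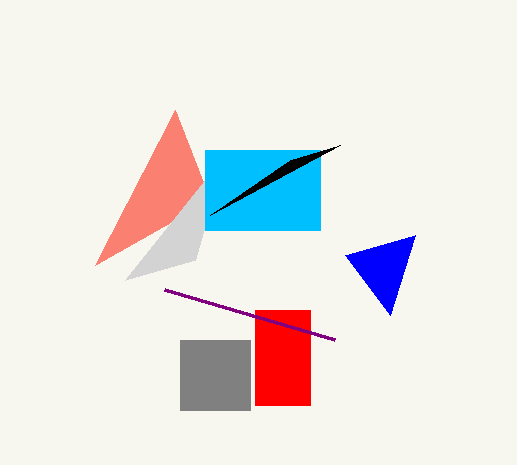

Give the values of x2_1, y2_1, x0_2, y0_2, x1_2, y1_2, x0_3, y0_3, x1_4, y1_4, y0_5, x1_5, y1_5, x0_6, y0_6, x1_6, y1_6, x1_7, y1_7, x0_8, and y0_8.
x2_1 = 95, y2_1 = 265, x0_2 = 180, y0_2 = 340, x1_2 = 250, y1_2 = 410, x0_3 = 345, y0_3 = 255, x1_4 = 195, y1_4 = 260, y0_5 = 310, x1_5 = 310, y1_5 = 405, x0_6 = 205, y0_6 = 150, x1_6 = 320, y1_6 = 230, x1_7 = 290, y1_7 = 160, x0_8 = 335, y0_8 = 340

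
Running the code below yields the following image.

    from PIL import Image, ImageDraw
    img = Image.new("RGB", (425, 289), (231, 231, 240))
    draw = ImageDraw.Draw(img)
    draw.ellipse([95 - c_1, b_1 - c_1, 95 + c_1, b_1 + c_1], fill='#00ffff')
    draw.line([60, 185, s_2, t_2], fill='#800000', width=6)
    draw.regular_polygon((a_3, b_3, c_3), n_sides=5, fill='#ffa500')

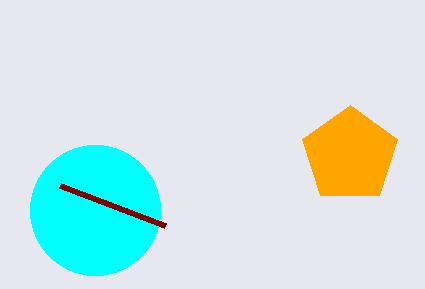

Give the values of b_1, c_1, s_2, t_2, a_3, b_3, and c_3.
b_1 = 210, c_1 = 65, s_2 = 165, t_2 = 225, a_3 = 350, b_3 = 155, c_3 = 50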